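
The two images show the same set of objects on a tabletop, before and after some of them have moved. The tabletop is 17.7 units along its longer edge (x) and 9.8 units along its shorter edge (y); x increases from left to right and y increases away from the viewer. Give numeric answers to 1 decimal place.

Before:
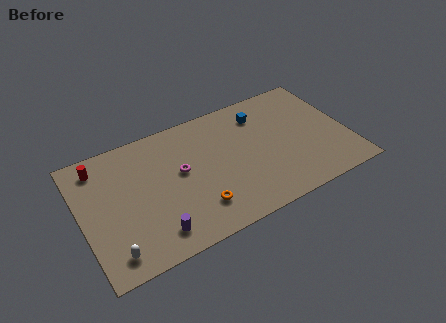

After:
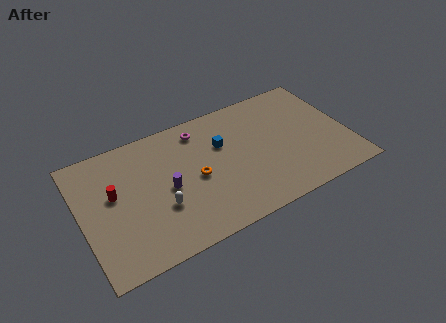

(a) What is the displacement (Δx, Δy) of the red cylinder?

(0.7, -2.5)

From the two frames, the red cylinder sits at roughly (1.5, 8.2) before and (2.2, 5.7) after.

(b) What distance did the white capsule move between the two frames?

3.9

The white capsule was near (1.6, 1.5) before and (5.0, 3.4) after, so it travelled √(3.4² + 1.9²) ≈ 3.9 units.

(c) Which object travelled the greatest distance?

the white capsule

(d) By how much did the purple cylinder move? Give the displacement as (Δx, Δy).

(1.2, 2.9)

From the two frames, the purple cylinder sits at roughly (4.4, 1.7) before and (5.6, 4.6) after.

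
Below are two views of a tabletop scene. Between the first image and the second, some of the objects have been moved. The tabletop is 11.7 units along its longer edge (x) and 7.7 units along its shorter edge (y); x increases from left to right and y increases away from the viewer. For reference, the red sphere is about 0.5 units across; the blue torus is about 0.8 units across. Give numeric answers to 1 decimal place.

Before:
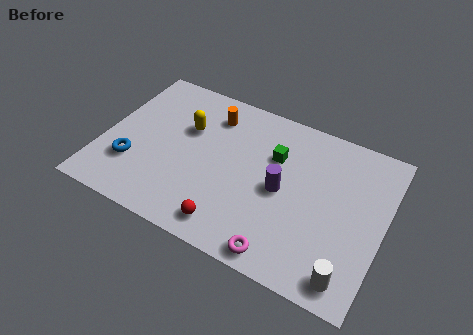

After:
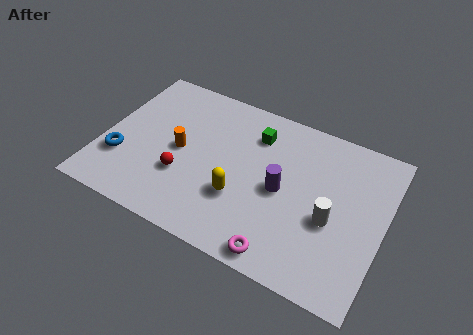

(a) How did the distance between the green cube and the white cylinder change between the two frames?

-1.1

The distance was about 5.5 in the first image and 4.4 in the second, so they moved 1.1 units closer together.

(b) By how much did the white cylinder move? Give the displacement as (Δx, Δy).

(-1.0, 2.2)

The white cylinder was at about (10.6, 1.0) and moved to about (9.6, 3.2).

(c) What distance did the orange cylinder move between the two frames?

2.5

From (4.2, 6.1) to (3.2, 3.8), the orange cylinder covered √(1.0² + 2.3²) ≈ 2.5 units.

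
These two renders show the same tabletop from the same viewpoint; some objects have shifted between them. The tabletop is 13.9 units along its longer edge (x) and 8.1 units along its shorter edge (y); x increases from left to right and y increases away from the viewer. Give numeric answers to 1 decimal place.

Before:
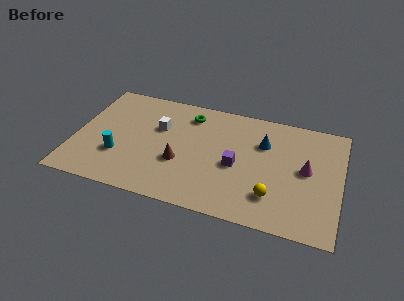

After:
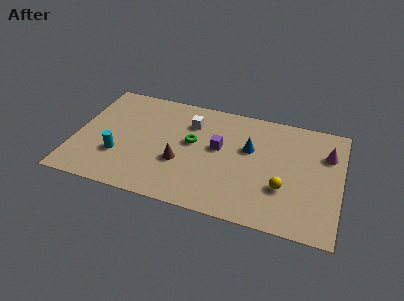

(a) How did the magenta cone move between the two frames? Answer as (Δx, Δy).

(1.0, 1.4)

The magenta cone started near (12.1, 4.3) and ended near (13.1, 5.7).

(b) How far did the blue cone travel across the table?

0.9

The blue cone was near (9.8, 5.6) before and (9.1, 5.0) after, so it travelled √(0.7² + 0.6²) ≈ 0.9 units.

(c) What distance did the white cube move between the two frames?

1.8

From (4.3, 5.2) to (5.9, 6.0), the white cube covered √(1.6² + 0.8²) ≈ 1.8 units.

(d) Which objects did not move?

the cyan cylinder and the brown cone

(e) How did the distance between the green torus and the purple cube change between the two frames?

-2.6

The distance was about 4.0 in the first image and 1.4 in the second, so they moved 2.6 units closer together.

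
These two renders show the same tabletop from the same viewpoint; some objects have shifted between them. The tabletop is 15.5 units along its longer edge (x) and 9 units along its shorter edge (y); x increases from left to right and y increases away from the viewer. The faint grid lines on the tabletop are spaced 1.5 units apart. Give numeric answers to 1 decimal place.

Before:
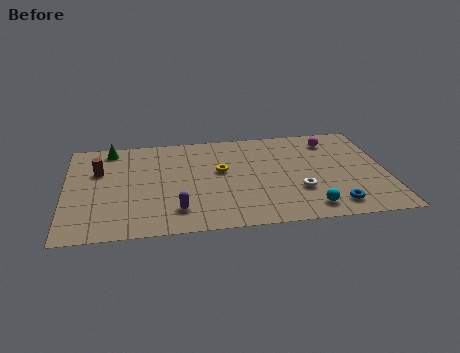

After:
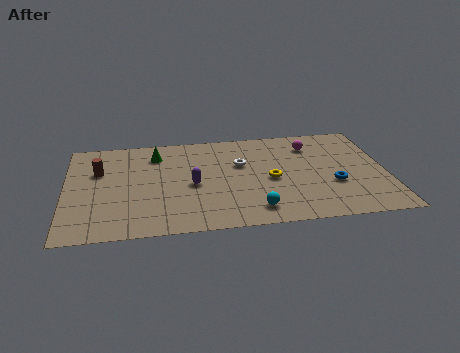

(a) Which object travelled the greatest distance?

the white torus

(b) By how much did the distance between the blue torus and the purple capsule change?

-0.7

They were about 7.5 units apart before and 6.8 after — 0.7 units closer together.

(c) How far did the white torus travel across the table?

3.9

The white torus moved from about (11.2, 2.9) to (8.5, 5.7), a distance of √(2.7² + 2.8²) ≈ 3.9.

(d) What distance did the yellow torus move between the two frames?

2.6

The yellow torus was near (7.5, 5.2) before and (9.9, 4.1) after, so it travelled √(2.4² + 1.1²) ≈ 2.6 units.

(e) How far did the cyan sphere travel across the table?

2.6

The cyan sphere was near (11.6, 1.3) before and (9.0, 1.5) after, so it travelled √(2.6² + 0.2²) ≈ 2.6 units.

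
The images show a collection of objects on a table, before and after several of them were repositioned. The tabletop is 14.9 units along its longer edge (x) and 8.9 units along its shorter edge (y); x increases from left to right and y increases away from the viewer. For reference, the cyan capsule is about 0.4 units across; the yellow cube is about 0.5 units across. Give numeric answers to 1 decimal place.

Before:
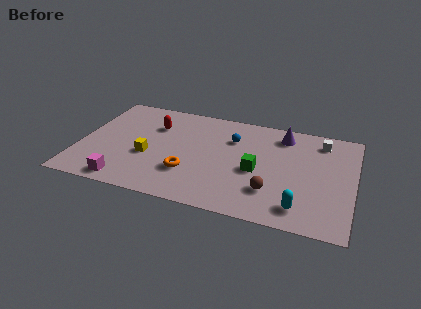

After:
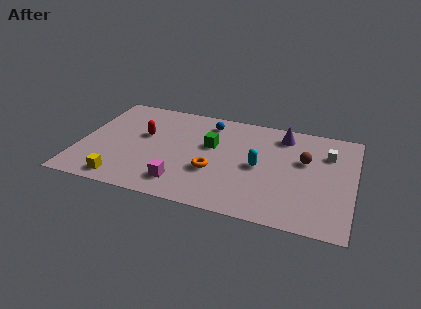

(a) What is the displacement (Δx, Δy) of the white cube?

(0.4, -1.0)

The white cube started near (13.0, 7.4) and ended near (13.4, 6.4).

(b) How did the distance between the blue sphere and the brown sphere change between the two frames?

+1.1

They were about 4.6 units apart before and 5.7 after — 1.1 units further apart.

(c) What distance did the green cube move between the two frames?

3.0

The green cube was near (9.7, 3.9) before and (7.1, 5.4) after, so it travelled √(2.6² + 1.5²) ≈ 3.0 units.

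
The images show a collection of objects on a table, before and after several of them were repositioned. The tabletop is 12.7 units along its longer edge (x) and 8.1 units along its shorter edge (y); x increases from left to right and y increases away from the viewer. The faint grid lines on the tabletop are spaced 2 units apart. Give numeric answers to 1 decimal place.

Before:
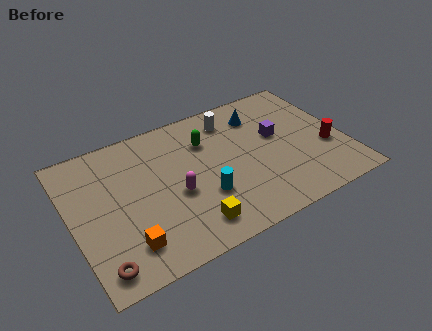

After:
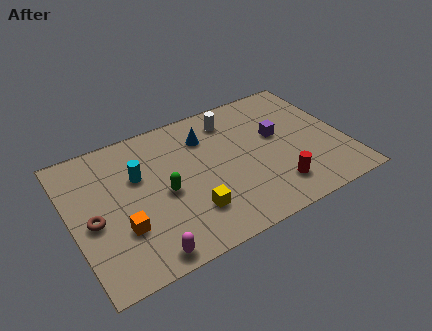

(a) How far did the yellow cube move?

0.7

The yellow cube was near (5.1, 1.4) before and (5.2, 2.1) after, so it travelled √(0.1² + 0.7²) ≈ 0.7 units.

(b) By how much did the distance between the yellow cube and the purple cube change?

-0.5

Before: roughly 5.7 units apart; after: 5.2. That's 0.5 units closer together.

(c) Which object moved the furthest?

the cyan cylinder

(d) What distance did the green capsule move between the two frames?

3.1

From (6.5, 5.8) to (4.2, 3.7), the green capsule covered √(2.3² + 2.1²) ≈ 3.1 units.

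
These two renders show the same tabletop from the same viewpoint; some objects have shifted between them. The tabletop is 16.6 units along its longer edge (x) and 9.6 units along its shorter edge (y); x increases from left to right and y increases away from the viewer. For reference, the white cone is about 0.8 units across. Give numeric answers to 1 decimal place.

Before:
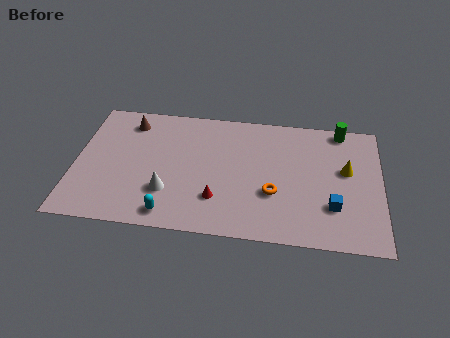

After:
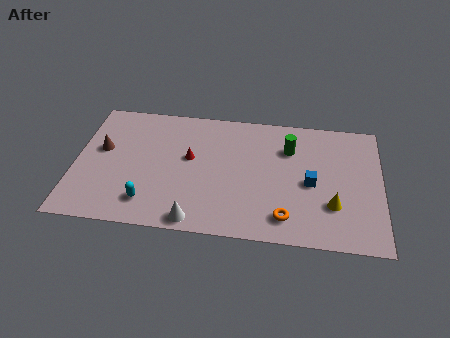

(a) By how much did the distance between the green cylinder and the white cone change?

-3.3

Before: roughly 11.0 units apart; after: 7.7. That's 3.3 units closer together.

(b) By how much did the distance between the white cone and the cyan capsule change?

+1.2

Before: roughly 1.6 units apart; after: 2.8. That's 1.2 units further apart.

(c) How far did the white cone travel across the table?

2.5

The white cone was near (5.1, 2.8) before and (6.7, 0.9) after, so it travelled √(1.6² + 1.9²) ≈ 2.5 units.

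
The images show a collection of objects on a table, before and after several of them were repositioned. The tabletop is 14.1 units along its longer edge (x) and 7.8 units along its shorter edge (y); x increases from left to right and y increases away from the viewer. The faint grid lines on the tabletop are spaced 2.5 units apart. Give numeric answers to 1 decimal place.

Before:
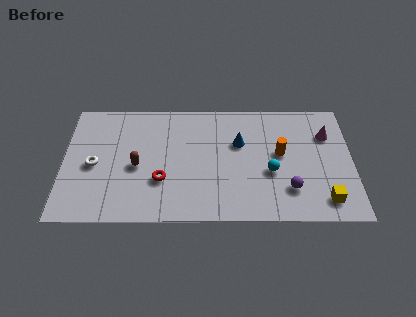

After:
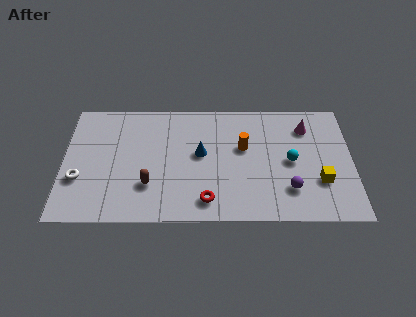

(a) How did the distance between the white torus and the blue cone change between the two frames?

-1.1

They were about 7.2 units apart before and 6.1 after — 1.1 units closer together.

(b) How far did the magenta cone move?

1.1

The magenta cone moved from about (12.9, 5.5) to (11.9, 6.0), a distance of √(1.0² + 0.5²) ≈ 1.1.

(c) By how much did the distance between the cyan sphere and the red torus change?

-0.5

They were about 5.3 units apart before and 4.8 after — 0.5 units closer together.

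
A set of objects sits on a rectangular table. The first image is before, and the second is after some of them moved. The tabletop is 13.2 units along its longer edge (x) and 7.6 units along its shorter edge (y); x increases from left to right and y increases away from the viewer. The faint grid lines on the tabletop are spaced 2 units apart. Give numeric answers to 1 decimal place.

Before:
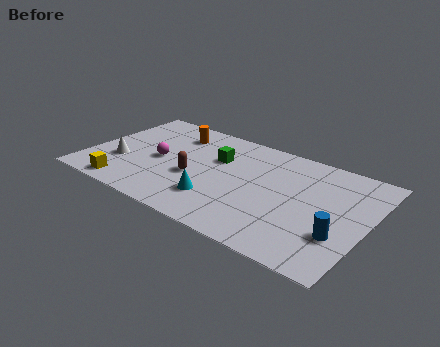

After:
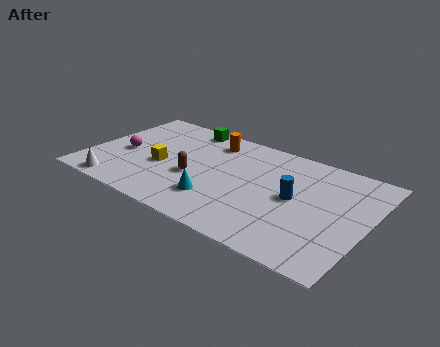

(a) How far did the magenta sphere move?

1.7

The magenta sphere was near (3.3, 3.6) before and (1.6, 3.4) after, so it travelled √(1.7² + 0.2²) ≈ 1.7 units.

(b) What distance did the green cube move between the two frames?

2.6

From (5.9, 5.0) to (4.0, 6.8), the green cube covered √(1.9² + 1.8²) ≈ 2.6 units.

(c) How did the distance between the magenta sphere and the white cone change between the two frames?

+0.6

Before: roughly 2.0 units apart; after: 2.6. That's 0.6 units further apart.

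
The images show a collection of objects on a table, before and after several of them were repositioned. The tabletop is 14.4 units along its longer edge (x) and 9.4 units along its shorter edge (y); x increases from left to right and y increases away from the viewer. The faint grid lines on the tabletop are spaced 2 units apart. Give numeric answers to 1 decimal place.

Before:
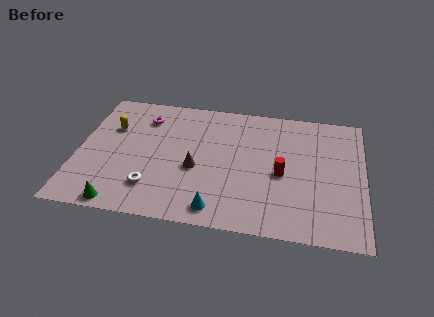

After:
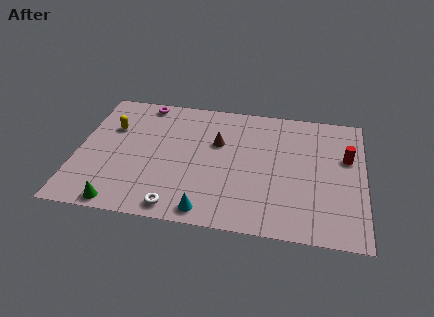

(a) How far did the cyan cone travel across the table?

0.5

The cyan cone moved from about (7.2, 1.2) to (6.7, 1.0), a distance of √(0.5² + 0.2²) ≈ 0.5.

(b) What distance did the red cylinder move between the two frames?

3.6

From (10.3, 4.2) to (13.5, 5.9), the red cylinder covered √(3.2² + 1.7²) ≈ 3.6 units.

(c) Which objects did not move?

the green cone and the yellow capsule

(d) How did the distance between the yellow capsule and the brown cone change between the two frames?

+0.4

The distance was about 5.0 in the first image and 5.4 in the second, so they moved 0.4 units further apart.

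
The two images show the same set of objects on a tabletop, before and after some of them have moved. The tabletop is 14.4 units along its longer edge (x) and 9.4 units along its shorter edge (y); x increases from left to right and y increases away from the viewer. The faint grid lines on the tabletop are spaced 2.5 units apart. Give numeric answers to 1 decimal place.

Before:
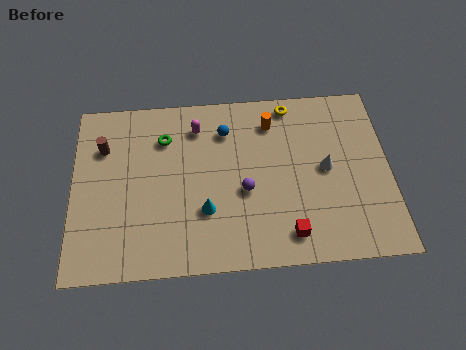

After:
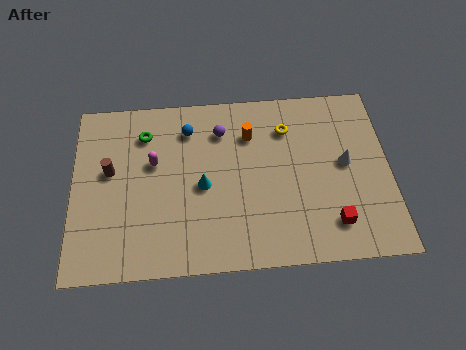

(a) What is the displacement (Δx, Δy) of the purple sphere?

(-1.0, 3.3)

The purple sphere started near (7.8, 3.9) and ended near (6.8, 7.2).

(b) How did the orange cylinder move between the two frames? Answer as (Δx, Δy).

(-1.0, -0.6)

The orange cylinder was at about (9.1, 7.5) and moved to about (8.1, 6.9).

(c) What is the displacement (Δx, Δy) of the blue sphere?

(-1.7, 0.2)

From the two frames, the blue sphere sits at roughly (7.0, 7.2) before and (5.3, 7.4) after.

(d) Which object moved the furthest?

the purple sphere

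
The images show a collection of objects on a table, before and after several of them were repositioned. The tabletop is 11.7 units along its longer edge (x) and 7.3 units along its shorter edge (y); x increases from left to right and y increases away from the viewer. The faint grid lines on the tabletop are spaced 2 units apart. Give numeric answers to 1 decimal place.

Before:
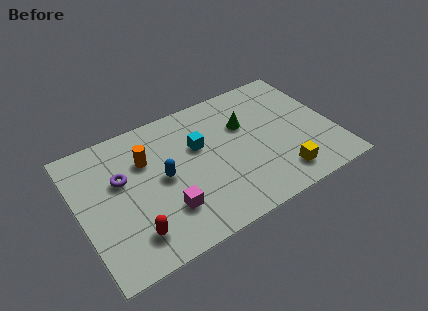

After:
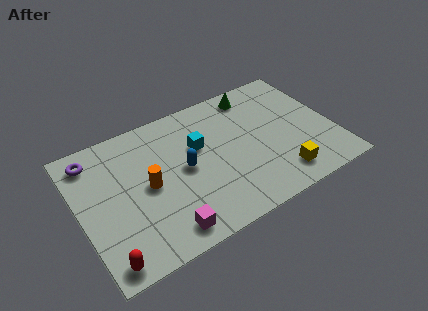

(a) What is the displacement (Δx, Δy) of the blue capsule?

(1.0, 0.0)

The blue capsule started near (3.8, 3.7) and ended near (4.8, 3.7).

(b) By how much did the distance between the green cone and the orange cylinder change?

+1.4

They were about 4.6 units apart before and 6.0 after — 1.4 units further apart.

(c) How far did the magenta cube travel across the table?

1.0

The magenta cube moved from about (3.7, 2.0) to (3.5, 1.0), a distance of √(0.2² + 1.0²) ≈ 1.0.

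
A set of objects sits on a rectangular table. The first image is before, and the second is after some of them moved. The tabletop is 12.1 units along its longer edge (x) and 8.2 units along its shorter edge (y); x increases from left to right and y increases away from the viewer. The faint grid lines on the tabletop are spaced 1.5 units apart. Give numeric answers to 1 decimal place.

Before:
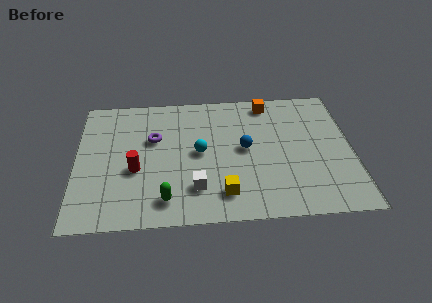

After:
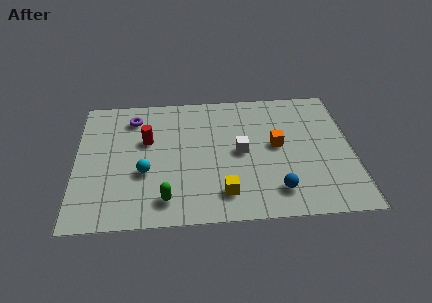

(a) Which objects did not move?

the yellow cube and the green capsule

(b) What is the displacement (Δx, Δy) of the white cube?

(2.0, 2.1)

From the two frames, the white cube sits at roughly (5.2, 2.0) before and (7.2, 4.1) after.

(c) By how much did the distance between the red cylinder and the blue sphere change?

+1.7

The distance was about 4.9 in the first image and 6.6 in the second, so they moved 1.7 units further apart.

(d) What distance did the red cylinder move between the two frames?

1.9

The red cylinder was near (2.6, 3.3) before and (3.1, 5.1) after, so it travelled √(0.5² + 1.8²) ≈ 1.9 units.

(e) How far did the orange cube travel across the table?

2.8

From (8.5, 7.2) to (8.8, 4.4), the orange cube covered √(0.3² + 2.8²) ≈ 2.8 units.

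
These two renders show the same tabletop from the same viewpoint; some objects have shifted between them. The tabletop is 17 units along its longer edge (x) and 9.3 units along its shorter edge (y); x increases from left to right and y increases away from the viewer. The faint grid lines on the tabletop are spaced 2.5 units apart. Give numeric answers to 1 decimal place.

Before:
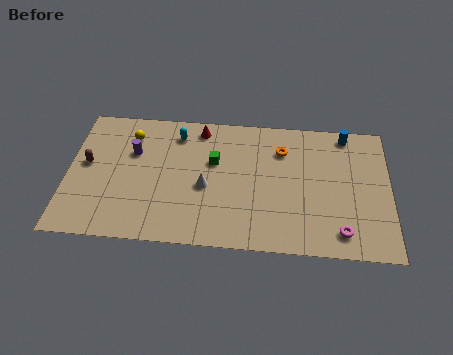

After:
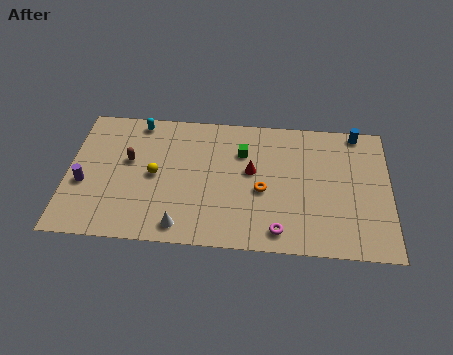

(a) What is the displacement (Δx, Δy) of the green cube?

(1.5, 0.8)

The green cube started near (7.7, 5.8) and ended near (9.2, 6.6).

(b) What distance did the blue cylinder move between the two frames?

0.6

From (14.7, 8.3) to (15.3, 8.5), the blue cylinder covered √(0.6² + 0.2²) ≈ 0.6 units.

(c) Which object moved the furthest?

the red cone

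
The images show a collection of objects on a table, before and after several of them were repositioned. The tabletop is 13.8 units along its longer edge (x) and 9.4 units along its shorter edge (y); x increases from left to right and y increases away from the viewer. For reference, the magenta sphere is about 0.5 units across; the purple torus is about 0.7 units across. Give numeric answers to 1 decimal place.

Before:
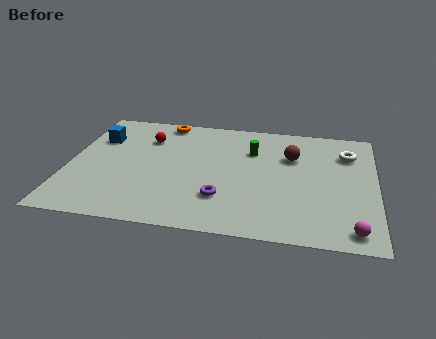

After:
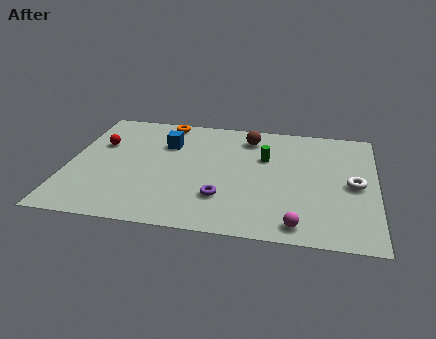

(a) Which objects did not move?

the orange torus and the purple torus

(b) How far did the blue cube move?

3.1

From (1.2, 6.6) to (4.3, 6.6), the blue cube covered √(3.1² + 0.0²) ≈ 3.1 units.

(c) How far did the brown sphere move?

2.4

From (10.0, 6.4) to (8.0, 7.7), the brown sphere covered √(2.0² + 1.3²) ≈ 2.4 units.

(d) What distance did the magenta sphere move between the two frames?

2.4

From (12.8, 1.1) to (10.4, 1.1), the magenta sphere covered √(2.4² + 0.0²) ≈ 2.4 units.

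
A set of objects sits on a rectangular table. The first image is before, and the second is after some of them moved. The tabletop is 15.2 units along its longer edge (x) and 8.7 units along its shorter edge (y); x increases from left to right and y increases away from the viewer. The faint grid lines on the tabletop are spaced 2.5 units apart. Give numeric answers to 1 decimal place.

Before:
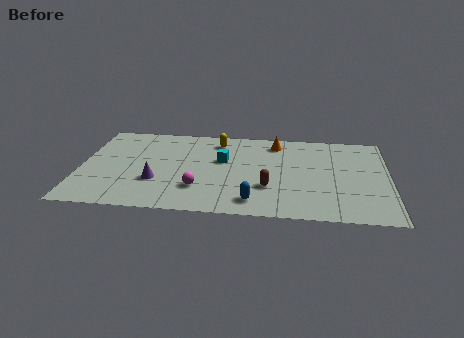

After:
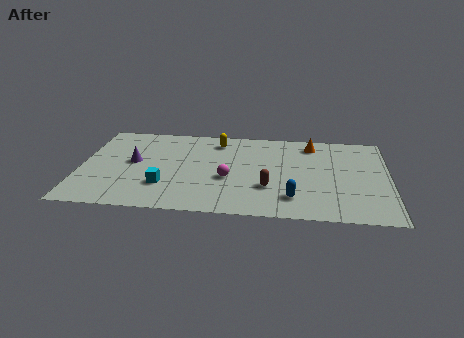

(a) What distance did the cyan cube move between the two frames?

4.0

The cyan cube moved from about (7.0, 5.3) to (4.2, 2.5), a distance of √(2.8² + 2.8²) ≈ 4.0.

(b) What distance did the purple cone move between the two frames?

2.2

The purple cone moved from about (3.8, 2.9) to (2.6, 4.7), a distance of √(1.2² + 1.8²) ≈ 2.2.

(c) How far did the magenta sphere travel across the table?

1.8

From (5.9, 2.4) to (7.3, 3.5), the magenta sphere covered √(1.4² + 1.1²) ≈ 1.8 units.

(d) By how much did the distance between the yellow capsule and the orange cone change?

+1.8

The distance was about 2.9 in the first image and 4.7 in the second, so they moved 1.8 units further apart.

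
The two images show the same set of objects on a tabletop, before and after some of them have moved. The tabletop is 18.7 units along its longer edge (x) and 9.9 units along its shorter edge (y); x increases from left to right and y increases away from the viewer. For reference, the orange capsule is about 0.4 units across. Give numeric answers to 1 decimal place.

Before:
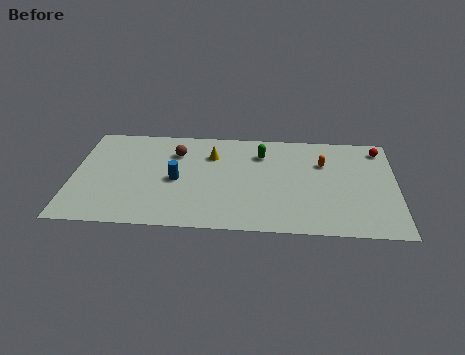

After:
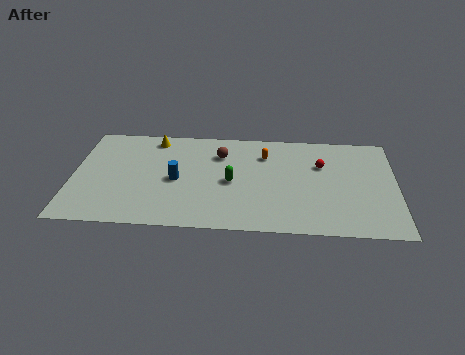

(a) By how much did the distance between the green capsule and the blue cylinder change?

-2.5

Before: roughly 5.7 units apart; after: 3.2. That's 2.5 units closer together.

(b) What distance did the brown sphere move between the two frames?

2.6

The brown sphere was near (5.9, 7.3) before and (8.5, 7.3) after, so it travelled √(2.6² + 0.0²) ≈ 2.6 units.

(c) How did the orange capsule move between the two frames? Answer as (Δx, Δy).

(-3.4, 0.6)

The orange capsule started near (14.5, 6.8) and ended near (11.1, 7.4).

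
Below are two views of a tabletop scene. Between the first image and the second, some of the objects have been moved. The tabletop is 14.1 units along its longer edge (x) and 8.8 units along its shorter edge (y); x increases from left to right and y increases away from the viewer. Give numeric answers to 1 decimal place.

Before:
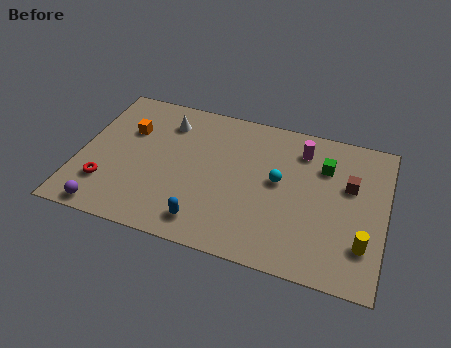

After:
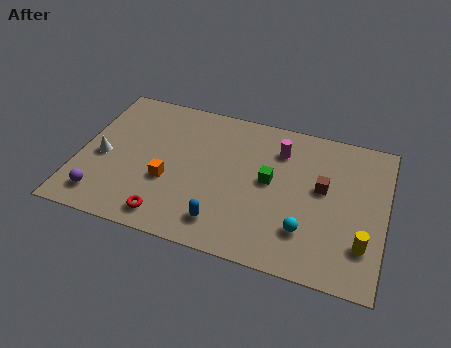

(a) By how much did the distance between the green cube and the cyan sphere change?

+0.5

The distance was about 2.5 in the first image and 3.0 in the second, so they moved 0.5 units further apart.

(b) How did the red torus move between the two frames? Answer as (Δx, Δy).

(3.0, -1.1)

From the two frames, the red torus sits at roughly (1.4, 2.3) before and (4.4, 1.2) after.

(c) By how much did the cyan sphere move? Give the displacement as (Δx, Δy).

(1.4, -2.5)

From the two frames, the cyan sphere sits at roughly (9.2, 4.8) before and (10.6, 2.3) after.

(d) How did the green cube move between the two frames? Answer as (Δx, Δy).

(-2.4, -1.6)

From the two frames, the green cube sits at roughly (11.2, 6.3) before and (8.8, 4.7) after.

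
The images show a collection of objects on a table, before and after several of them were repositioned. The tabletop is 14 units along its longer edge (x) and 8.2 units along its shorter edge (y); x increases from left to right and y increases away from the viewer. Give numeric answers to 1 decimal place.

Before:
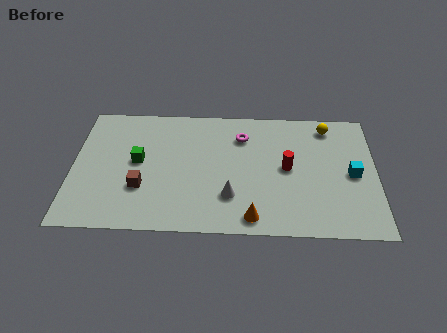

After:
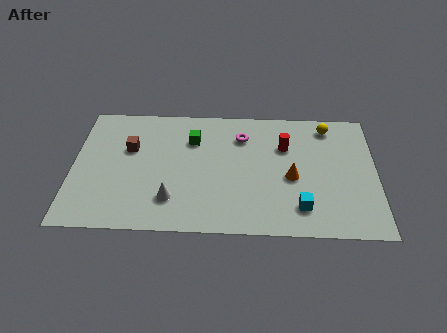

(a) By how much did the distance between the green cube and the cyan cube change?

-3.4

Before: roughly 9.9 units apart; after: 6.5. That's 3.4 units closer together.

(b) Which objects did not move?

the yellow sphere and the magenta torus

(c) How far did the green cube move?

2.9

The green cube was near (3.0, 4.4) before and (5.5, 5.9) after, so it travelled √(2.5² + 1.5²) ≈ 2.9 units.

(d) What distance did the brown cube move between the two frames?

2.6

The brown cube moved from about (3.2, 2.7) to (2.6, 5.2), a distance of √(0.6² + 2.5²) ≈ 2.6.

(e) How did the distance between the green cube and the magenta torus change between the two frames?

-2.8

Before: roughly 5.1 units apart; after: 2.3. That's 2.8 units closer together.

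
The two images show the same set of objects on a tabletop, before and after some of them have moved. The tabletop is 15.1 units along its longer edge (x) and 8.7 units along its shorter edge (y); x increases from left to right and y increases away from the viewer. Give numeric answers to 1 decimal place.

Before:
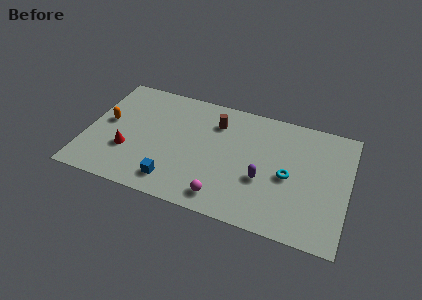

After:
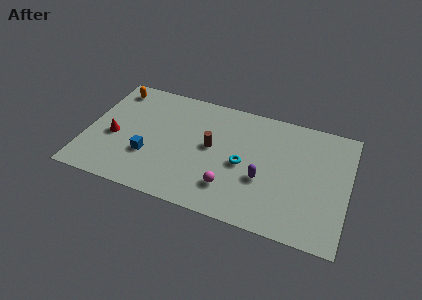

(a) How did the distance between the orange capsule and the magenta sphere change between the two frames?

+1.1

They were about 7.9 units apart before and 9.0 after — 1.1 units further apart.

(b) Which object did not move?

the purple capsule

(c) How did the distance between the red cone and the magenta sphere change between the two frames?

+1.2

Before: roughly 5.9 units apart; after: 7.1. That's 1.2 units further apart.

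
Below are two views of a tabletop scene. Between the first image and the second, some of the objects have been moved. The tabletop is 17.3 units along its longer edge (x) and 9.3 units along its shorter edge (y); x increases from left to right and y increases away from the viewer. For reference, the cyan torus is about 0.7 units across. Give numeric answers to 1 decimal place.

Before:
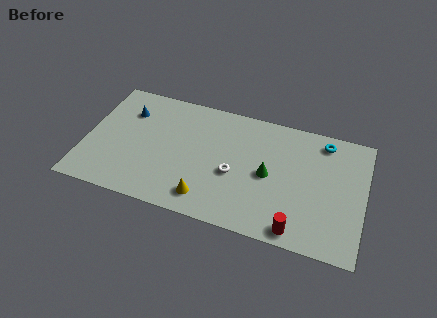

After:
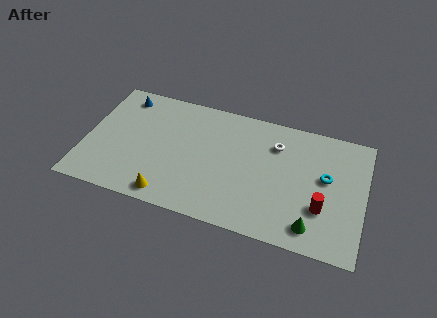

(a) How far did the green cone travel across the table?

4.2

The green cone moved from about (11.4, 4.5) to (14.3, 1.5), a distance of √(2.9² + 3.0²) ≈ 4.2.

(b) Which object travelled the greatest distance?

the green cone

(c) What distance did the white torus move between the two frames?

3.8

From (9.3, 3.9) to (11.7, 6.9), the white torus covered √(2.4² + 3.0²) ≈ 3.8 units.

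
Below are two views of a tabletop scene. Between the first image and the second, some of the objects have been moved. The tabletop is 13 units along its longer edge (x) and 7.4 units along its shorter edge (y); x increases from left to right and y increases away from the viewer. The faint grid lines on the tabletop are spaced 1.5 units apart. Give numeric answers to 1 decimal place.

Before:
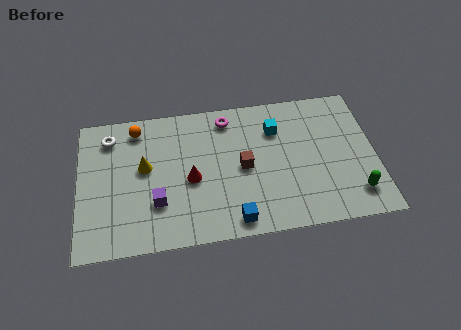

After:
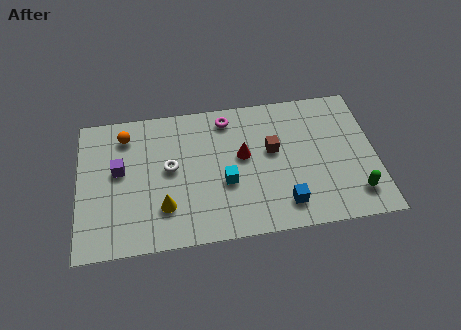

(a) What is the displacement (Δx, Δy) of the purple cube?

(-1.6, 1.9)

The purple cube was at about (3.4, 2.3) and moved to about (1.8, 4.2).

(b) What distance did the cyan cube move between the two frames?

3.4

The cyan cube was near (8.7, 5.4) before and (6.4, 2.9) after, so it travelled √(2.3² + 2.5²) ≈ 3.4 units.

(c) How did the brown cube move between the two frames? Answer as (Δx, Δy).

(1.3, 0.7)

From the two frames, the brown cube sits at roughly (7.2, 3.6) before and (8.5, 4.3) after.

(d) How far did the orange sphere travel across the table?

0.6

The orange sphere was near (2.6, 6.3) before and (2.1, 6.0) after, so it travelled √(0.5² + 0.3²) ≈ 0.6 units.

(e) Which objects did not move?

the magenta torus and the green capsule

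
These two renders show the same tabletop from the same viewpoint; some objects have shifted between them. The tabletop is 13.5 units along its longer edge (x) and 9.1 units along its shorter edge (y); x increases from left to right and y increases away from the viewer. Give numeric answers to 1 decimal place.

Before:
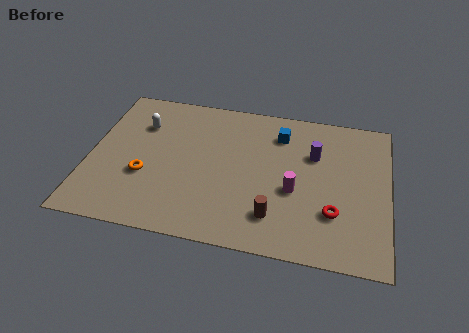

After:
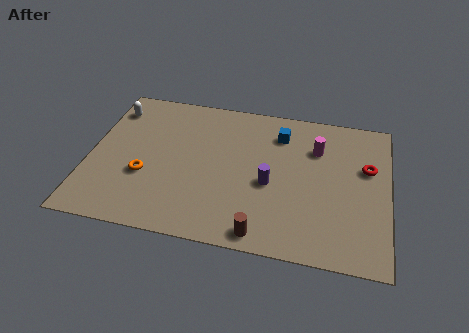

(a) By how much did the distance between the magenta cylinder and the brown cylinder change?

+4.1

Before: roughly 1.9 units apart; after: 6.0. That's 4.1 units further apart.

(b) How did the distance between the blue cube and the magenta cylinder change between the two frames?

-1.7

The distance was about 3.5 in the first image and 1.8 in the second, so they moved 1.7 units closer together.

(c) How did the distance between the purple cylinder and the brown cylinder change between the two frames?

-1.4

The distance was about 4.4 in the first image and 3.0 in the second, so they moved 1.4 units closer together.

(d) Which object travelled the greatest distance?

the red torus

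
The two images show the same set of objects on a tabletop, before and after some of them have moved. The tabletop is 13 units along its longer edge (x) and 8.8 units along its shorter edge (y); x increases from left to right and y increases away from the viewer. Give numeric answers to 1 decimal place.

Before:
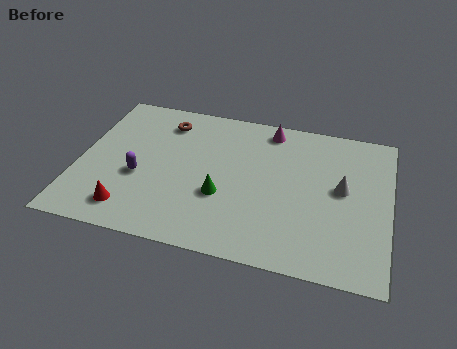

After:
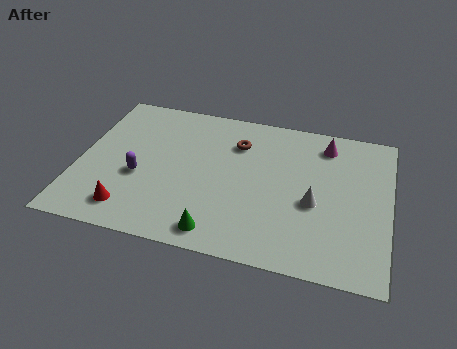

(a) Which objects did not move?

the purple capsule and the red cone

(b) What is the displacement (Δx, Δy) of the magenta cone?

(2.4, -0.4)

The magenta cone was at about (7.8, 7.7) and moved to about (10.2, 7.3).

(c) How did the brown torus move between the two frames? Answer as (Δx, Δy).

(3.1, -0.6)

From the two frames, the brown torus sits at roughly (3.4, 7.1) before and (6.5, 6.5) after.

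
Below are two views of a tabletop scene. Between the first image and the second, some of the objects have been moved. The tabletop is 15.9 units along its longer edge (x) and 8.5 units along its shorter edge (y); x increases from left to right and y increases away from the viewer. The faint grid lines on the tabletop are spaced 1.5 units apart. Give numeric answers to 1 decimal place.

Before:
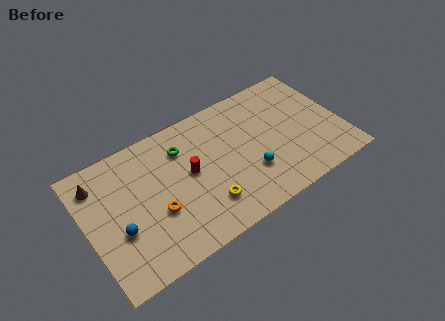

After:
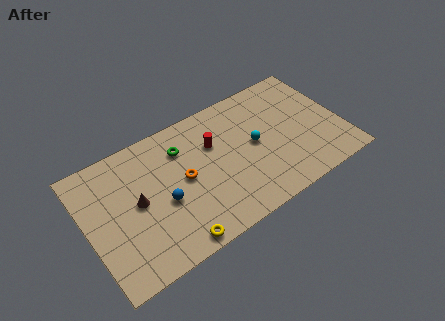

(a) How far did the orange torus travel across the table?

2.2

The orange torus moved from about (4.1, 3.2) to (6.0, 4.4), a distance of √(1.9² + 1.2²) ≈ 2.2.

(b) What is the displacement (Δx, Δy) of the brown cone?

(2.1, -2.4)

The brown cone started near (1.0, 6.8) and ended near (3.1, 4.4).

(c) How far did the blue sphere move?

2.8

The blue sphere moved from about (1.8, 3.2) to (4.6, 3.6), a distance of √(2.8² + 0.4²) ≈ 2.8.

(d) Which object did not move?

the green torus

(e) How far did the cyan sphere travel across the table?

1.8

The cyan sphere was near (9.9, 2.7) before and (10.5, 4.4) after, so it travelled √(0.6² + 1.7²) ≈ 1.8 units.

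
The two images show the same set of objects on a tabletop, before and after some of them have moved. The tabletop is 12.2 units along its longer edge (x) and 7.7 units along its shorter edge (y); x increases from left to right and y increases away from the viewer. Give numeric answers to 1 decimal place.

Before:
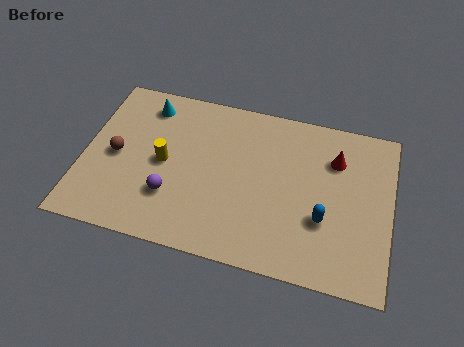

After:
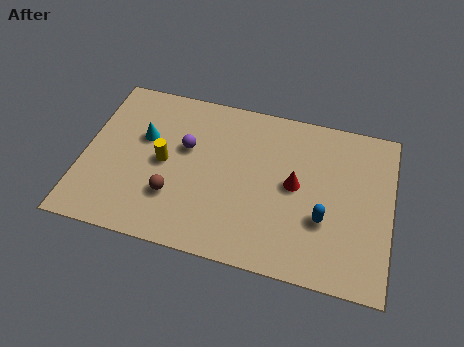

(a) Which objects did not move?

the yellow cylinder and the blue capsule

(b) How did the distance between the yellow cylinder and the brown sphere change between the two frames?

-0.3

They were about 1.9 units apart before and 1.6 after — 0.3 units closer together.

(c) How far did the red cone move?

2.2

The red cone was near (9.9, 5.6) before and (8.4, 4.0) after, so it travelled √(1.5² + 1.6²) ≈ 2.2 units.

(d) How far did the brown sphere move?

2.8

The brown sphere moved from about (1.3, 3.7) to (3.7, 2.3), a distance of √(2.4² + 1.4²) ≈ 2.8.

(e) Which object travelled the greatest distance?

the brown sphere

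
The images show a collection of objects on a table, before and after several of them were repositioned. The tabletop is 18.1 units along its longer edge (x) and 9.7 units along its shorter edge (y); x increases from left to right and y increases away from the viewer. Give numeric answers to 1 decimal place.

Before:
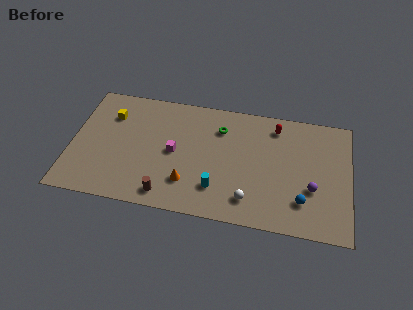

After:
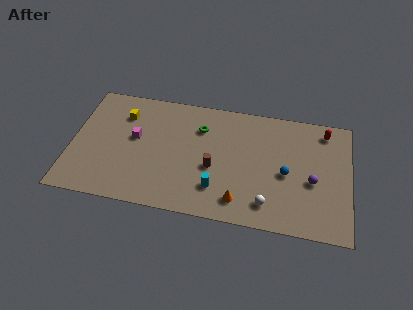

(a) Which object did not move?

the cyan cylinder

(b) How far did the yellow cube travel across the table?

0.8

The yellow cube moved from about (2.4, 7.1) to (3.2, 7.3), a distance of √(0.8² + 0.2²) ≈ 0.8.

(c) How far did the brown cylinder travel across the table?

4.0

The brown cylinder moved from about (6.4, 1.3) to (9.3, 4.0), a distance of √(2.9² + 2.7²) ≈ 4.0.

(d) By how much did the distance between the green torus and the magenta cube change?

+0.7

They were about 3.8 units apart before and 4.5 after — 0.7 units further apart.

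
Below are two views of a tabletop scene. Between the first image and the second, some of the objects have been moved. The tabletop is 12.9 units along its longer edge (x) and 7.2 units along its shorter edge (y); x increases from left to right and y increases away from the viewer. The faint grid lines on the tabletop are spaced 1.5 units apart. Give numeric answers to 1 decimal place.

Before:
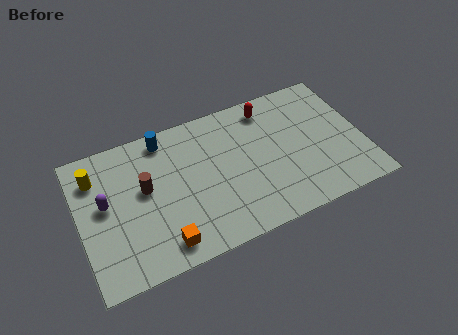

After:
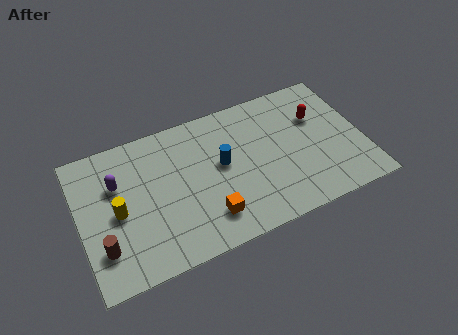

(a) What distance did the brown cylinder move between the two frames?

3.0

From (3.0, 4.1) to (0.9, 1.9), the brown cylinder covered √(2.1² + 2.2²) ≈ 3.0 units.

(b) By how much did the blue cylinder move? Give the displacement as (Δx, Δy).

(2.4, -2.3)

From the two frames, the blue cylinder sits at roughly (4.1, 6.3) before and (6.5, 4.0) after.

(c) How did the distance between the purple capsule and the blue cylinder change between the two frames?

+1.1

The distance was about 3.7 in the first image and 4.8 in the second, so they moved 1.1 units further apart.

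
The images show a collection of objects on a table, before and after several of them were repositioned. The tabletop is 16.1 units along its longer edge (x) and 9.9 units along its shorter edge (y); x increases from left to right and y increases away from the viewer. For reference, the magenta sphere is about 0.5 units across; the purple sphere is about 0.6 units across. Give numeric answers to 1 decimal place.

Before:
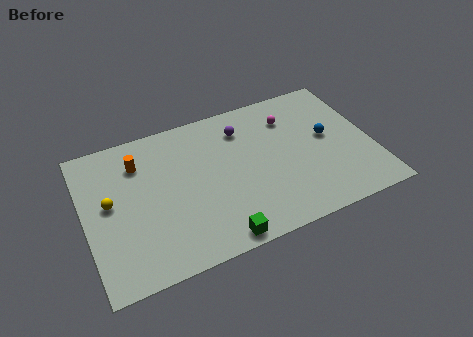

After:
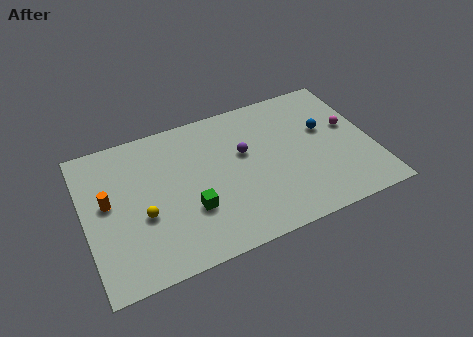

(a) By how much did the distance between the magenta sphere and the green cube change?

+1.4

The distance was about 8.2 in the first image and 9.6 in the second, so they moved 1.4 units further apart.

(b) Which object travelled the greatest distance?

the magenta sphere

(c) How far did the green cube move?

2.7

From (6.9, 0.9) to (5.7, 3.3), the green cube covered √(1.2² + 2.4²) ≈ 2.7 units.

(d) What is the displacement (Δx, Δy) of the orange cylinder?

(-1.9, -2.0)

The orange cylinder was at about (3.2, 7.5) and moved to about (1.3, 5.5).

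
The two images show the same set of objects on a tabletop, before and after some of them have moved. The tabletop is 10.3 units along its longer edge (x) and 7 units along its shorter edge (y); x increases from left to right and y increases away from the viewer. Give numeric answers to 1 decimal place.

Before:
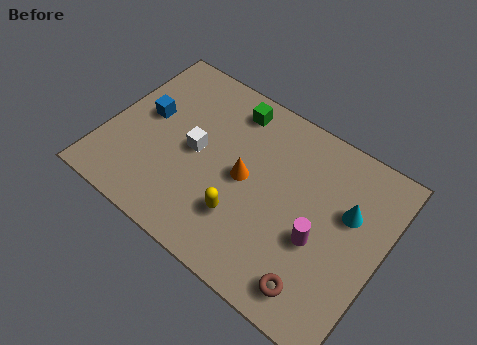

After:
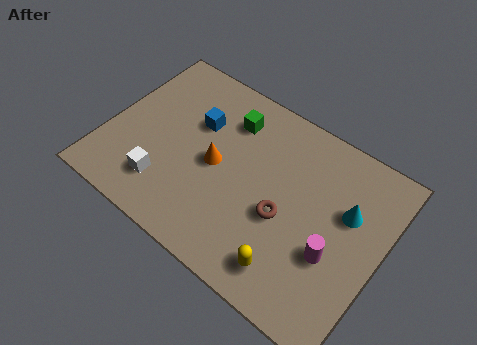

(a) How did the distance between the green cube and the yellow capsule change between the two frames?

+1.2

Before: roughly 4.1 units apart; after: 5.3. That's 1.2 units further apart.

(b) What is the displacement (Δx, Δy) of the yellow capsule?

(2.0, -0.8)

The yellow capsule was at about (5.4, 2.0) and moved to about (7.4, 1.2).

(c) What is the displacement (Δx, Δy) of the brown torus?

(-1.6, 1.8)

The brown torus started near (8.4, 1.1) and ended near (6.8, 2.9).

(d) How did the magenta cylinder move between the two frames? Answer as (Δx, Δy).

(0.6, -0.2)

The magenta cylinder was at about (8.1, 2.8) and moved to about (8.7, 2.6).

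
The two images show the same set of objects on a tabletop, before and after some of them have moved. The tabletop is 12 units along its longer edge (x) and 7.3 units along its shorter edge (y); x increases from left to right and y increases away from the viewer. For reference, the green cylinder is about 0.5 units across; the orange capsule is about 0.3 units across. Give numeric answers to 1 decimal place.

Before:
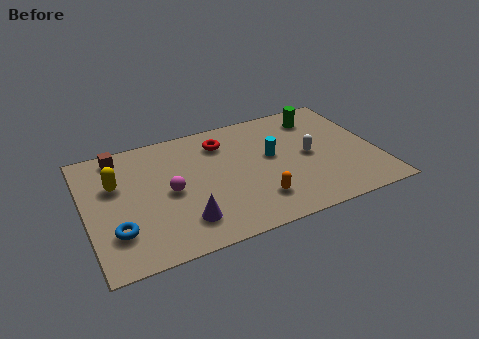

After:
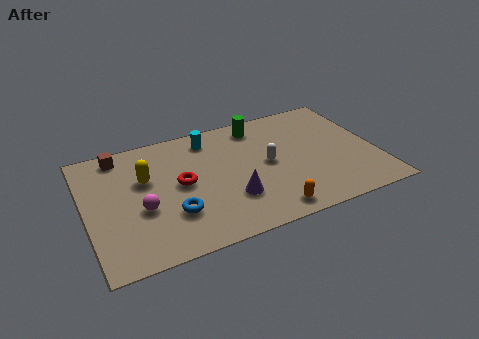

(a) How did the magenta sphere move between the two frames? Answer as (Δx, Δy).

(-1.2, -0.6)

The magenta sphere was at about (3.4, 3.5) and moved to about (2.2, 2.9).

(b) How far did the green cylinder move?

2.5

The green cylinder was near (9.9, 5.9) before and (7.4, 6.2) after, so it travelled √(2.5² + 0.3²) ≈ 2.5 units.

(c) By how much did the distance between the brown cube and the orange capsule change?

+0.8

Before: roughly 7.0 units apart; after: 7.8. That's 0.8 units further apart.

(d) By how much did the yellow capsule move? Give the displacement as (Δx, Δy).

(1.2, -0.1)

The yellow capsule was at about (1.3, 4.7) and moved to about (2.5, 4.6).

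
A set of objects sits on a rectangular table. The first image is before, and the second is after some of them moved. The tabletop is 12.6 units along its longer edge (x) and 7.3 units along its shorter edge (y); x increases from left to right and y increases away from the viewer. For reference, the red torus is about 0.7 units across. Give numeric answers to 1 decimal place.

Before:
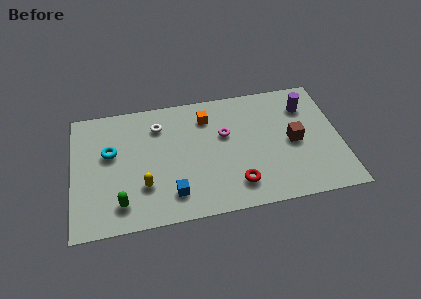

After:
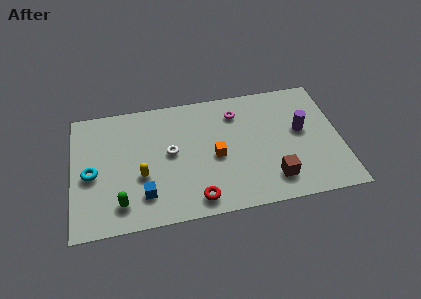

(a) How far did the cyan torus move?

1.4

The cyan torus was near (1.8, 4.4) before and (0.9, 3.3) after, so it travelled √(0.9² + 1.1²) ≈ 1.4 units.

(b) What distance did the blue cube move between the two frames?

1.3

From (4.6, 1.5) to (3.3, 1.7), the blue cube covered √(1.3² + 0.2²) ≈ 1.3 units.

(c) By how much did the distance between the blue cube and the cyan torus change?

-1.1

They were about 4.0 units apart before and 2.9 after — 1.1 units closer together.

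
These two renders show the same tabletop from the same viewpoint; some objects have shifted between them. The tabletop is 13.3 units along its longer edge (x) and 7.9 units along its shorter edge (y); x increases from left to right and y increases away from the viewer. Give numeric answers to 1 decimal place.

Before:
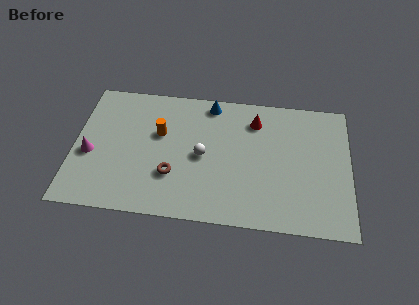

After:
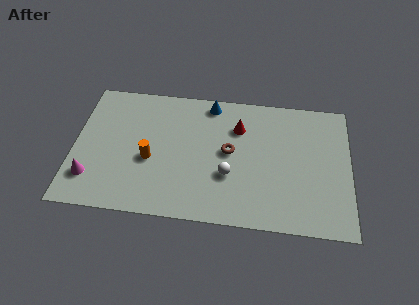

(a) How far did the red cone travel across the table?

0.9

The red cone was near (8.7, 6.2) before and (7.9, 5.7) after, so it travelled √(0.8² + 0.5²) ≈ 0.9 units.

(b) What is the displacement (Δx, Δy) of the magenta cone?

(0.1, -1.4)

From the two frames, the magenta cone sits at roughly (0.8, 3.3) before and (0.9, 1.9) after.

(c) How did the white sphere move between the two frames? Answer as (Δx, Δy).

(1.3, -1.0)

The white sphere started near (6.2, 3.8) and ended near (7.5, 2.8).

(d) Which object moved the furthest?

the brown torus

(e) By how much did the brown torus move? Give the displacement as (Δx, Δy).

(2.7, 1.7)

The brown torus was at about (4.8, 2.5) and moved to about (7.5, 4.2).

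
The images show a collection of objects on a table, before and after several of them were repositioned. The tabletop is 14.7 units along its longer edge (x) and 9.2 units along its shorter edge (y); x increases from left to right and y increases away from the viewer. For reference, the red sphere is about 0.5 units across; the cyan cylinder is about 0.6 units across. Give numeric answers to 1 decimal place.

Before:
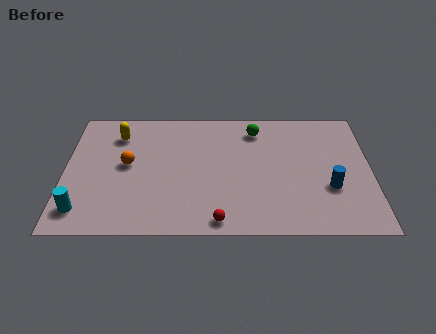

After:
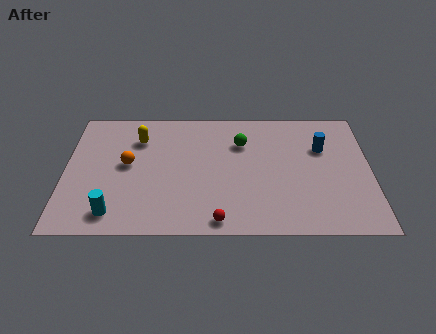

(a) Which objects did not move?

the red sphere and the orange sphere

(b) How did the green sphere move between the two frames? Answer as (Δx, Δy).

(-0.7, -1.0)

The green sphere was at about (9.2, 7.5) and moved to about (8.5, 6.5).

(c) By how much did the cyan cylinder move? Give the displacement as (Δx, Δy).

(1.5, -0.2)

The cyan cylinder was at about (0.9, 1.6) and moved to about (2.4, 1.4).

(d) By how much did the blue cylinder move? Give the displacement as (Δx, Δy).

(-0.3, 2.9)

The blue cylinder was at about (12.7, 3.2) and moved to about (12.4, 6.1).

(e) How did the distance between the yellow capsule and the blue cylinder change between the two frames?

-2.0

They were about 10.9 units apart before and 8.9 after — 2.0 units closer together.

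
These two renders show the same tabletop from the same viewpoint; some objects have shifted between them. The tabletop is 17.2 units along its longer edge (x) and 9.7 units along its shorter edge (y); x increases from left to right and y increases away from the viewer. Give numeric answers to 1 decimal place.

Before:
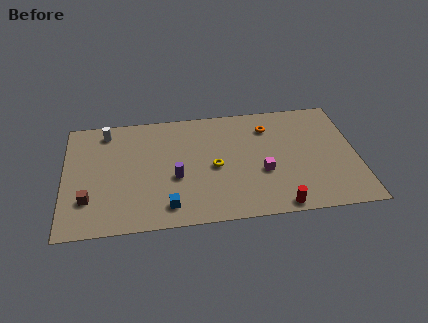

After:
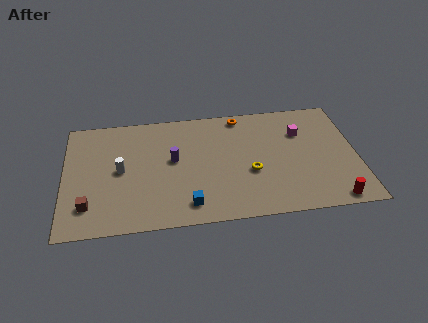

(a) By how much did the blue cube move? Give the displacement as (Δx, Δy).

(1.2, 0.0)

The blue cube was at about (6.0, 1.6) and moved to about (7.2, 1.6).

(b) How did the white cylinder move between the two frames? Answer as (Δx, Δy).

(0.8, -3.4)

The white cylinder started near (2.5, 8.3) and ended near (3.3, 4.9).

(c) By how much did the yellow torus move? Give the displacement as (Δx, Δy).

(2.1, -0.7)

The yellow torus started near (8.8, 4.5) and ended near (10.9, 3.8).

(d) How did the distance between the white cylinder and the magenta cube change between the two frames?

+0.7

The distance was about 10.2 in the first image and 10.9 in the second, so they moved 0.7 units further apart.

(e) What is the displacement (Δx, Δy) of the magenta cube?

(2.4, 3.1)

The magenta cube was at about (11.6, 3.7) and moved to about (14.0, 6.8).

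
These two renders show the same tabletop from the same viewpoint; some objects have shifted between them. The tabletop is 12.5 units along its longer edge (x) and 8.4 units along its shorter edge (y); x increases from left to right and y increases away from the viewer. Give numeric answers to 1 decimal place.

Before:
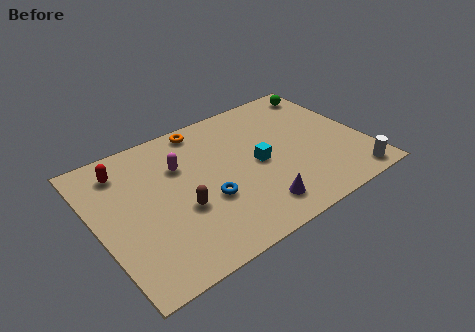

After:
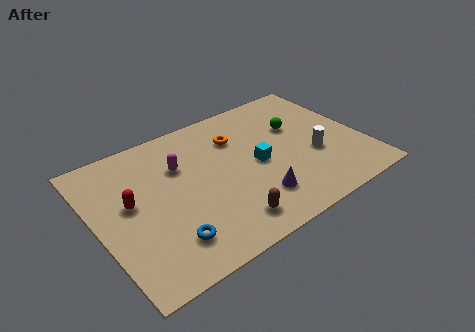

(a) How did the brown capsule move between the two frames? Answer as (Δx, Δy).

(1.8, -1.8)

From the two frames, the brown capsule sits at roughly (3.7, 3.2) before and (5.5, 1.4) after.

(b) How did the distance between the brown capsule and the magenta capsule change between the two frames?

+2.0

Before: roughly 2.5 units apart; after: 4.5. That's 2.0 units further apart.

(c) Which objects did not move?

the magenta capsule and the cyan cube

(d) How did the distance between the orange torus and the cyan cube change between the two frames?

-1.8

They were about 4.0 units apart before and 2.2 after — 1.8 units closer together.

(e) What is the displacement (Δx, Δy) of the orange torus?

(1.4, -1.4)

The orange torus started near (5.5, 7.5) and ended near (6.9, 6.1).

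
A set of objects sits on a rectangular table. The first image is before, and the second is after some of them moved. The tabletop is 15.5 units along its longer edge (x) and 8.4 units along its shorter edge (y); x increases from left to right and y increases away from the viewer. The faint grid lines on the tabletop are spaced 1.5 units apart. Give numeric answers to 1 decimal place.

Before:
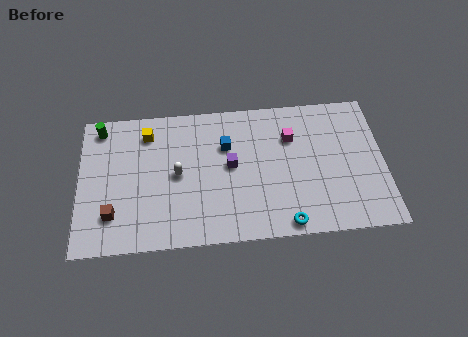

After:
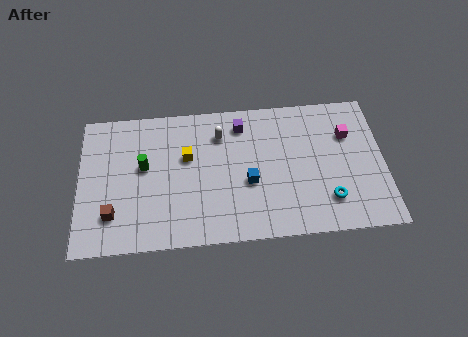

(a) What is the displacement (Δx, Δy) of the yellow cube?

(2.0, -1.6)

The yellow cube was at about (3.5, 6.8) and moved to about (5.5, 5.2).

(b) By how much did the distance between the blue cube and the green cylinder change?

-1.1

They were about 6.6 units apart before and 5.5 after — 1.1 units closer together.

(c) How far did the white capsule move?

3.1

From (5.0, 4.2) to (7.2, 6.4), the white capsule covered √(2.2² + 2.2²) ≈ 3.1 units.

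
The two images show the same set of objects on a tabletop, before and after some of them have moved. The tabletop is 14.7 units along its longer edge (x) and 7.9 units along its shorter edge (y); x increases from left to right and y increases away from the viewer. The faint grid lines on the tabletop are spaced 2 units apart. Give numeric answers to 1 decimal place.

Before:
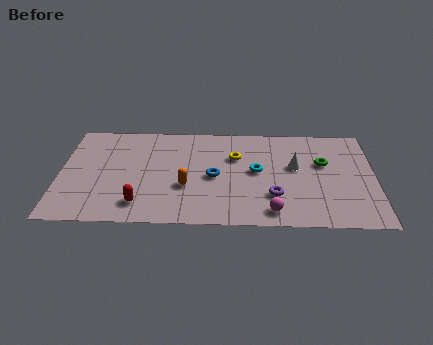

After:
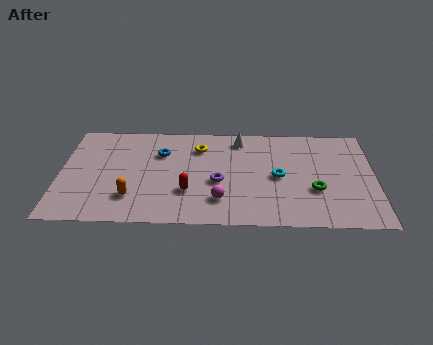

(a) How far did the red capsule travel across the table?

2.4

From (3.8, 1.5) to (6.0, 2.5), the red capsule covered √(2.2² + 1.0²) ≈ 2.4 units.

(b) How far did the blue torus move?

3.1

The blue torus was near (7.2, 3.7) before and (4.7, 5.5) after, so it travelled √(2.5² + 1.8²) ≈ 3.1 units.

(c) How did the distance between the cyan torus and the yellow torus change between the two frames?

+2.8

The distance was about 1.5 in the first image and 4.3 in the second, so they moved 2.8 units further apart.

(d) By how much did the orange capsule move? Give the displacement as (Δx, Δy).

(-2.5, -0.9)

The orange capsule was at about (5.9, 2.9) and moved to about (3.4, 2.0).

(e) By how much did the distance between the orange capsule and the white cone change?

+1.5

They were about 5.4 units apart before and 6.9 after — 1.5 units further apart.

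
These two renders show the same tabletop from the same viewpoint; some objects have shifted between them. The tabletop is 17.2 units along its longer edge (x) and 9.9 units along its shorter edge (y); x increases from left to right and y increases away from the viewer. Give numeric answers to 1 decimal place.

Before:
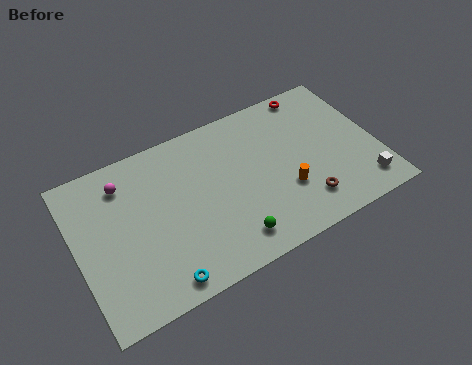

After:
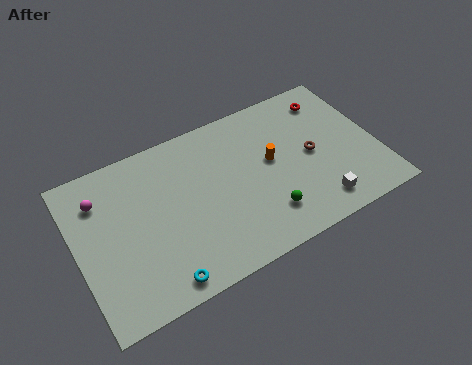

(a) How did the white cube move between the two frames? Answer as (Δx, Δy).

(-2.7, -0.1)

The white cube was at about (16.0, 1.7) and moved to about (13.3, 1.6).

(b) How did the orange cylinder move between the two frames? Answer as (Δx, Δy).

(-0.5, 2.2)

The orange cylinder started near (11.7, 3.3) and ended near (11.2, 5.5).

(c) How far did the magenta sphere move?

1.5

The magenta sphere was near (3.0, 7.9) before and (1.6, 7.5) after, so it travelled √(1.4² + 0.4²) ≈ 1.5 units.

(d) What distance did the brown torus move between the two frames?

2.9

The brown torus moved from about (12.6, 2.1) to (13.5, 4.9), a distance of √(0.9² + 2.8²) ≈ 2.9.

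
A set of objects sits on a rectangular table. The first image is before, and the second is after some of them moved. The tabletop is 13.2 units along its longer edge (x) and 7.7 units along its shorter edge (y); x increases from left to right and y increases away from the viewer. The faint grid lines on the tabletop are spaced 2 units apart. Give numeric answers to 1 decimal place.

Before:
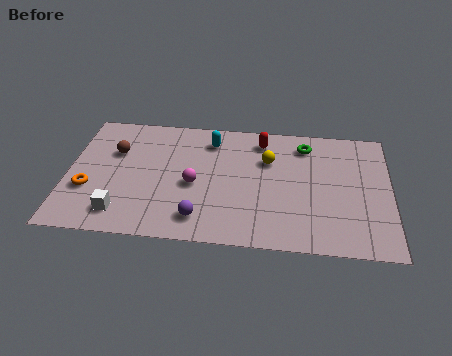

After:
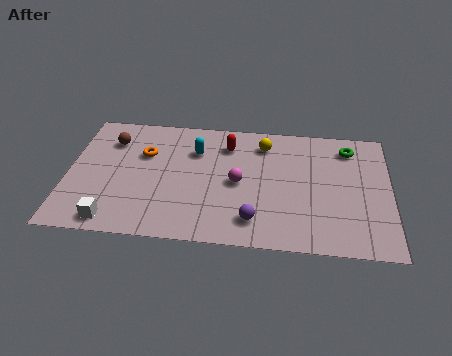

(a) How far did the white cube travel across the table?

0.6

The white cube moved from about (2.3, 1.4) to (2.0, 0.9), a distance of √(0.3² + 0.5²) ≈ 0.6.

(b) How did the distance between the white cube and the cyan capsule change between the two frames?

-0.3

The distance was about 5.9 in the first image and 5.6 in the second, so they moved 0.3 units closer together.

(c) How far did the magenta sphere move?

1.8

The magenta sphere moved from about (5.2, 3.4) to (7.0, 3.7), a distance of √(1.8² + 0.3²) ≈ 1.8.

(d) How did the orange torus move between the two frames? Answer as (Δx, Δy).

(2.2, 2.4)

From the two frames, the orange torus sits at roughly (0.9, 2.7) before and (3.1, 5.1) after.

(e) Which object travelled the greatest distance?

the orange torus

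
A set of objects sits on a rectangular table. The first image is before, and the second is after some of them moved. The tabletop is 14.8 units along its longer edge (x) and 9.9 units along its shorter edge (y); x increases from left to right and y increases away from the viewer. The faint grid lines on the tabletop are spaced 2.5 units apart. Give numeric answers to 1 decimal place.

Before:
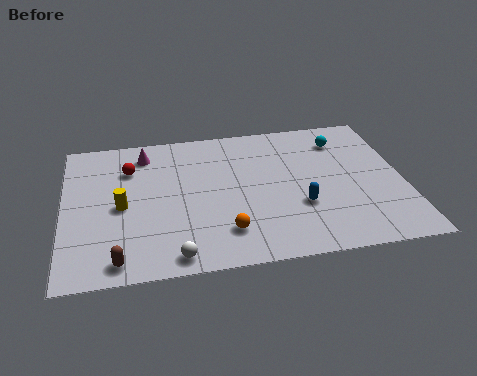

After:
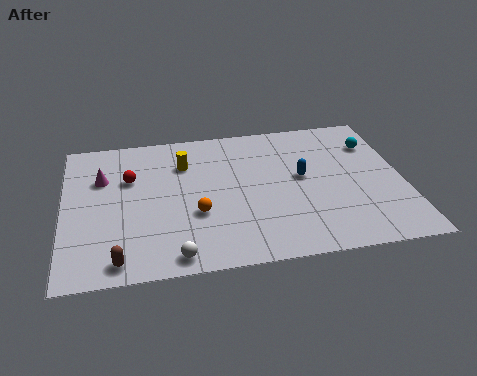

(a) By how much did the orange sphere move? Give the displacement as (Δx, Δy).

(-1.2, 1.4)

From the two frames, the orange sphere sits at roughly (6.9, 2.2) before and (5.7, 3.6) after.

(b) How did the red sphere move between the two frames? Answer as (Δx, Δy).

(0.0, -0.7)

From the two frames, the red sphere sits at roughly (2.9, 7.2) before and (2.9, 6.5) after.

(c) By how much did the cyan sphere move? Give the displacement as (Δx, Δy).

(1.4, -0.5)

The cyan sphere started near (12.3, 7.8) and ended near (13.7, 7.3).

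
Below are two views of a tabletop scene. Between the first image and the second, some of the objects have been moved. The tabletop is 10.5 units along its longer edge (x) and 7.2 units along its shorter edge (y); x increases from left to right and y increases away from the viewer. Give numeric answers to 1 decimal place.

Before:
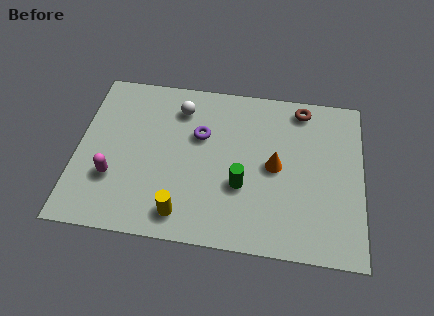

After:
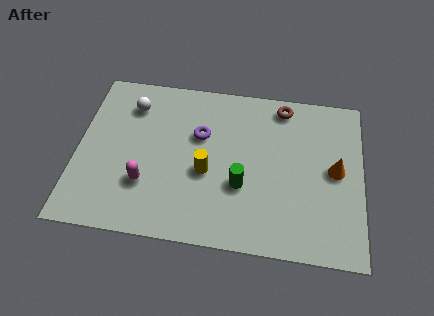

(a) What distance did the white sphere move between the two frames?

1.8

From (3.7, 5.7) to (1.9, 5.6), the white sphere covered √(1.8² + 0.1²) ≈ 1.8 units.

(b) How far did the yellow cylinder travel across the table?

2.1

The yellow cylinder moved from about (4.0, 1.1) to (4.8, 3.0), a distance of √(0.8² + 1.9²) ≈ 2.1.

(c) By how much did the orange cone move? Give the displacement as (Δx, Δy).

(2.2, 0.1)

The orange cone started near (7.3, 3.6) and ended near (9.5, 3.7).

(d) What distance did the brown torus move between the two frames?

0.7

The brown torus moved from about (8.2, 6.3) to (7.5, 6.3), a distance of √(0.7² + 0.0²) ≈ 0.7.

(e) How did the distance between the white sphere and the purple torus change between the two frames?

+1.4

Before: roughly 1.4 units apart; after: 2.8. That's 1.4 units further apart.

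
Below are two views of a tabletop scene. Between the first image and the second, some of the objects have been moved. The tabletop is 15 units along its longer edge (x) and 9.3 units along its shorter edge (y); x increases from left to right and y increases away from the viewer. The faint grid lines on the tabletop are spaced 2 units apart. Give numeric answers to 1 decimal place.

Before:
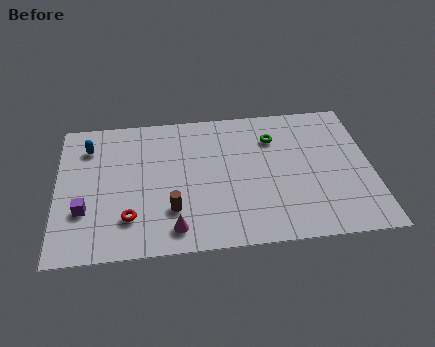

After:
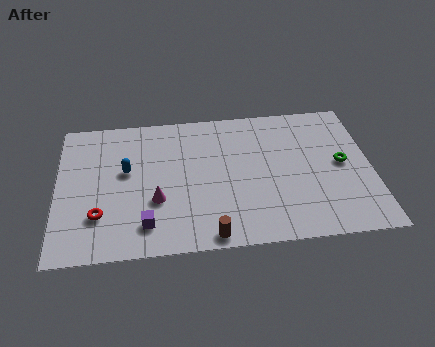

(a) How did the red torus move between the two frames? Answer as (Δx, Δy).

(-1.4, 0.3)

The red torus was at about (3.4, 2.3) and moved to about (2.0, 2.6).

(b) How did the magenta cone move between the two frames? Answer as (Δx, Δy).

(-0.8, 1.9)

The magenta cone started near (5.5, 1.4) and ended near (4.7, 3.3).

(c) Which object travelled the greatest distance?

the green torus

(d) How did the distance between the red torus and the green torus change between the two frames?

+3.4

Before: roughly 8.4 units apart; after: 11.8. That's 3.4 units further apart.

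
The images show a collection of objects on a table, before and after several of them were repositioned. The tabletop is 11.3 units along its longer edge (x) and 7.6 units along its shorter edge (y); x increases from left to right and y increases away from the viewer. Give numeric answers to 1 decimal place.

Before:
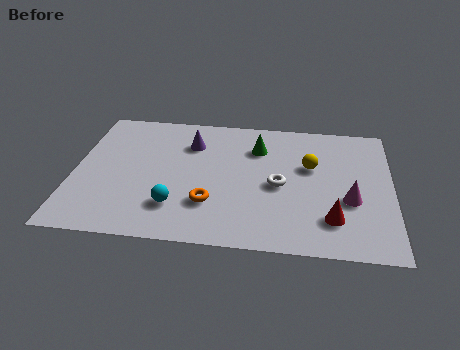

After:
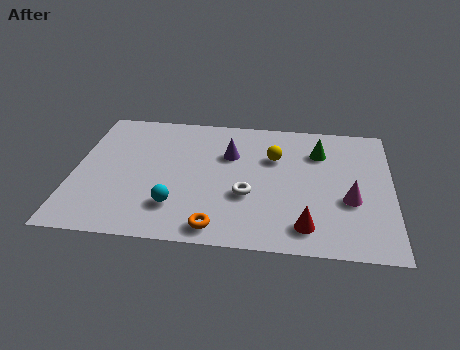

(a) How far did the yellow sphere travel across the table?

1.4

From (8.4, 4.7) to (7.1, 5.1), the yellow sphere covered √(1.3² + 0.4²) ≈ 1.4 units.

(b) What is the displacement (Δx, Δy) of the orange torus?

(0.3, -1.3)

The orange torus was at about (4.9, 2.2) and moved to about (5.2, 0.9).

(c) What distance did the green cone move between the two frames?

2.2

From (6.5, 5.6) to (8.7, 5.6), the green cone covered √(2.2² + 0.0²) ≈ 2.2 units.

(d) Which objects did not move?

the cyan sphere and the magenta cone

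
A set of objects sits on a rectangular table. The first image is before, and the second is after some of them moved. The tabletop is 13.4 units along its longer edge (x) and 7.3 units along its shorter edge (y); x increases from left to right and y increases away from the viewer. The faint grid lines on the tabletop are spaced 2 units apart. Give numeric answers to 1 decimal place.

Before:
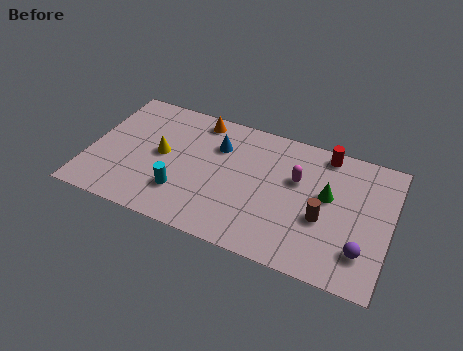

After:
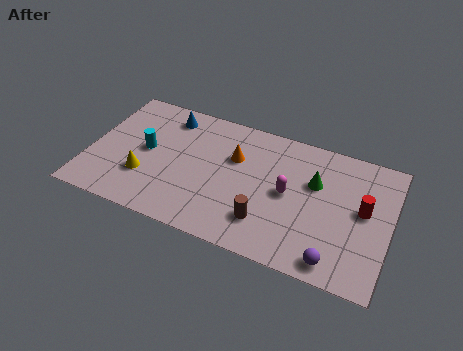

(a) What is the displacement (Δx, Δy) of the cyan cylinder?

(-1.8, 1.8)

The cyan cylinder started near (4.3, 2.0) and ended near (2.5, 3.8).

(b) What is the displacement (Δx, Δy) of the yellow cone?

(-0.6, -1.5)

The yellow cone started near (3.2, 3.8) and ended near (2.6, 2.3).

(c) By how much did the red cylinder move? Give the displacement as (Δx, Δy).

(1.9, -2.5)

The red cylinder started near (10.3, 6.5) and ended near (12.2, 4.0).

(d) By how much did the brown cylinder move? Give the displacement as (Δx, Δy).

(-2.4, -1.1)

From the two frames, the brown cylinder sits at roughly (10.5, 2.9) before and (8.1, 1.8) after.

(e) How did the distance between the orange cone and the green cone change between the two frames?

-2.8

The distance was about 6.4 in the first image and 3.6 in the second, so they moved 2.8 units closer together.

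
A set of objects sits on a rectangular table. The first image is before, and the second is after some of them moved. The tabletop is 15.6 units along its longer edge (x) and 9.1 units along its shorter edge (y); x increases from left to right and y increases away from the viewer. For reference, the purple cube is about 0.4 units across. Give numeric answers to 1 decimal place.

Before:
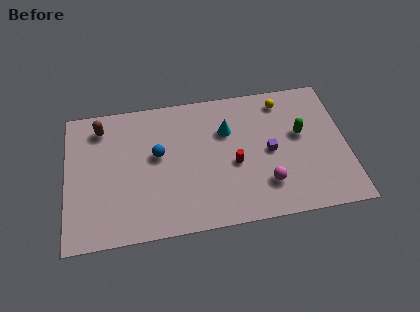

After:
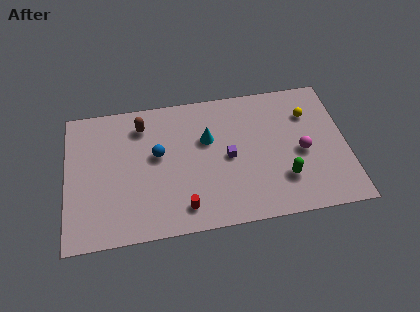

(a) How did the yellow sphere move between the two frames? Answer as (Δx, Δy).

(1.4, -1.1)

From the two frames, the yellow sphere sits at roughly (12.2, 7.7) before and (13.6, 6.6) after.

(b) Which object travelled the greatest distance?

the red cylinder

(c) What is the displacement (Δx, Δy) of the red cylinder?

(-2.9, -2.4)

The red cylinder was at about (9.3, 3.9) and moved to about (6.4, 1.5).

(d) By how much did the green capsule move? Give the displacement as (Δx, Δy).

(-1.1, -2.8)

From the two frames, the green capsule sits at roughly (13.1, 5.3) before and (12.0, 2.5) after.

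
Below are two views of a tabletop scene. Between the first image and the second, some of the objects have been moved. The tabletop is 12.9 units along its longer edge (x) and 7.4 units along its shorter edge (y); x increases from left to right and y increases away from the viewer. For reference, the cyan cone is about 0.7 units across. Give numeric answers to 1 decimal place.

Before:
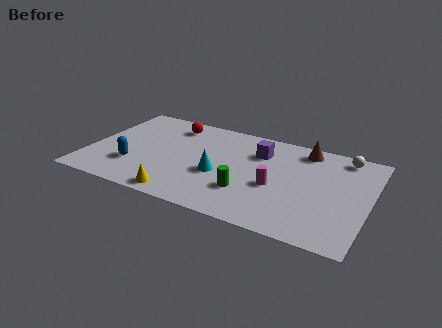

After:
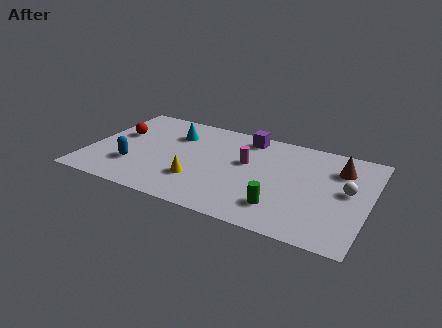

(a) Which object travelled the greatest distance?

the cyan cone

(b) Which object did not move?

the blue capsule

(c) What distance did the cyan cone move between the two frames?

3.4

The cyan cone moved from about (6.1, 3.0) to (3.7, 5.4), a distance of √(2.4² + 2.4²) ≈ 3.4.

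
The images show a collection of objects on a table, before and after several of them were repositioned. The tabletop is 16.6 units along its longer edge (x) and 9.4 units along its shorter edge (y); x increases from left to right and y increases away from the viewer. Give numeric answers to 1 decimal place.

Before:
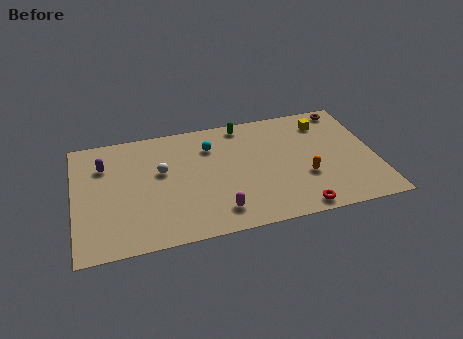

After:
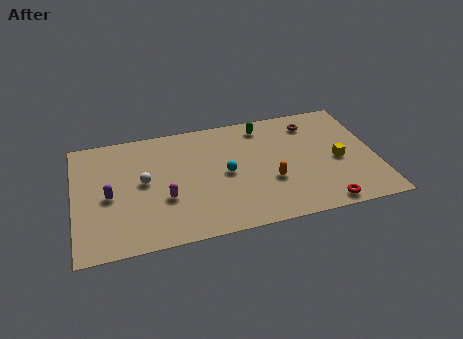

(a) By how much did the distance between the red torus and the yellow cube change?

-3.4

The distance was about 6.9 in the first image and 3.5 in the second, so they moved 3.4 units closer together.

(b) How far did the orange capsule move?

1.9

The orange capsule moved from about (12.6, 3.3) to (10.7, 3.4), a distance of √(1.9² + 0.1²) ≈ 1.9.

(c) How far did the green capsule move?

1.2

From (9.5, 8.4) to (10.6, 8.0), the green capsule covered √(1.1² + 0.4²) ≈ 1.2 units.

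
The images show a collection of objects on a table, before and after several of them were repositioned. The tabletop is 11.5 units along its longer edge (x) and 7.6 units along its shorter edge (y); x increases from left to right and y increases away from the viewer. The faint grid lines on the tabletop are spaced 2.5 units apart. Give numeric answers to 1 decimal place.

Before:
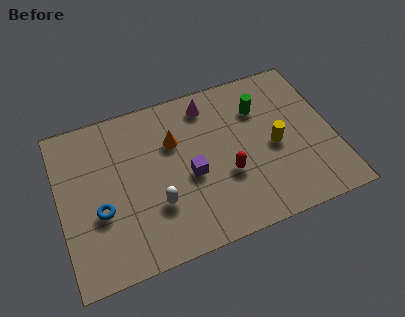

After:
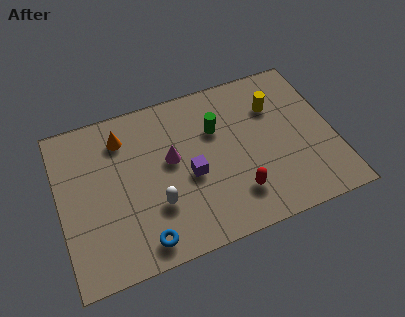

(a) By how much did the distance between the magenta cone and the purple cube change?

-2.1

Before: roughly 3.3 units apart; after: 1.2. That's 2.1 units closer together.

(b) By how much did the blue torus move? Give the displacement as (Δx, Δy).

(1.6, -1.9)

The blue torus started near (1.6, 2.9) and ended near (3.2, 1.0).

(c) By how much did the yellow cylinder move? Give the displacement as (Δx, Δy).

(0.2, 1.9)

From the two frames, the yellow cylinder sits at roughly (9.0, 3.5) before and (9.2, 5.4) after.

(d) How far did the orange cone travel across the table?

2.3

The orange cone was near (4.9, 5.1) before and (2.8, 6.0) after, so it travelled √(2.1² + 0.9²) ≈ 2.3 units.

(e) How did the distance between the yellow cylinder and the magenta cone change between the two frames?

+0.8

They were about 3.8 units apart before and 4.6 after — 0.8 units further apart.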